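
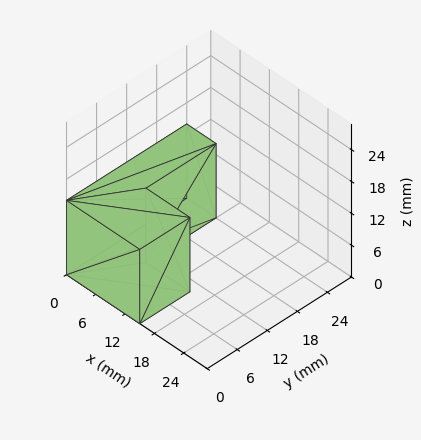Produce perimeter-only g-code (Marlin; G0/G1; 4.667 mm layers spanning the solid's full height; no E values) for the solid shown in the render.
Reading the render: the shape is an L-shaped prism: outer 15 × 24 mm, arm thicknesses ≈ 10 mm (horizontal) and 6 mm (vertical), extruded 14 mm in z (dimensions read to the nearest mm from the axis ticks). For the g-code, the solid's height is divided into equal slices at the stated Δz and each level perimeter traced with G1 moves after a G0 lift.

; perimeter-only toolpath
G21 ; units = mm
G90 ; absolute positioning
G28 ; home
; layer 1
G0 Z4.667
G0 X0.000 Y0.000
G1 X15.000 Y0.000
G1 X15.000 Y10.000
G1 X6.000 Y10.000
G1 X6.000 Y24.000
G1 X0.000 Y24.000
G1 X0.000 Y0.000
; layer 2
G0 Z9.333
G0 X0.000 Y0.000
G1 X15.000 Y0.000
G1 X15.000 Y10.000
G1 X6.000 Y10.000
G1 X6.000 Y24.000
G1 X0.000 Y24.000
G1 X0.000 Y0.000
; layer 3
G0 Z14.000
G0 X0.000 Y0.000
G1 X15.000 Y0.000
G1 X15.000 Y10.000
G1 X6.000 Y10.000
G1 X6.000 Y24.000
G1 X0.000 Y24.000
G1 X0.000 Y0.000
M2 ; end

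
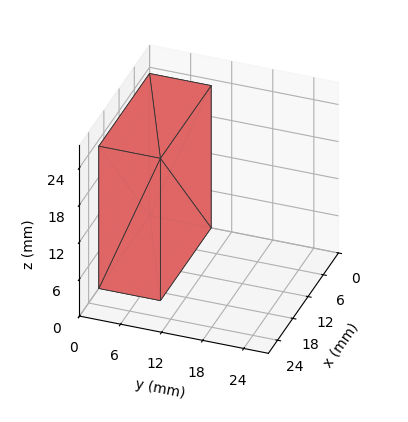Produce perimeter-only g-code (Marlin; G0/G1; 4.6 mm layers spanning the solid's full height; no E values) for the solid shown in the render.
Reading the render: the shape is a rectangular box, roughly 20 × 9 mm footprint and 23 mm tall (dimensions read to the nearest mm from the axis ticks). For the g-code, the solid's height is divided into equal slices at the stated Δz and each level perimeter traced with G1 moves after a G0 lift.

; perimeter-only toolpath
G21 ; units = mm
G90 ; absolute positioning
G28 ; home
; layer 1
G0 Z4.6
G0 X0.0 Y0.0
G1 X20.0 Y0.0
G1 X20.0 Y9.0
G1 X0.0 Y9.0
G1 X0.0 Y0.0
; layer 2
G0 Z9.2
G0 X0.0 Y0.0
G1 X20.0 Y0.0
G1 X20.0 Y9.0
G1 X0.0 Y9.0
G1 X0.0 Y0.0
; layer 3
G0 Z13.8
G0 X0.0 Y0.0
G1 X20.0 Y0.0
G1 X20.0 Y9.0
G1 X0.0 Y9.0
G1 X0.0 Y0.0
; layer 4
G0 Z18.4
G0 X0.0 Y0.0
G1 X20.0 Y0.0
G1 X20.0 Y9.0
G1 X0.0 Y9.0
G1 X0.0 Y0.0
; layer 5
G0 Z23.0
G0 X0.0 Y0.0
G1 X20.0 Y0.0
G1 X20.0 Y9.0
G1 X0.0 Y9.0
G1 X0.0 Y0.0
M2 ; end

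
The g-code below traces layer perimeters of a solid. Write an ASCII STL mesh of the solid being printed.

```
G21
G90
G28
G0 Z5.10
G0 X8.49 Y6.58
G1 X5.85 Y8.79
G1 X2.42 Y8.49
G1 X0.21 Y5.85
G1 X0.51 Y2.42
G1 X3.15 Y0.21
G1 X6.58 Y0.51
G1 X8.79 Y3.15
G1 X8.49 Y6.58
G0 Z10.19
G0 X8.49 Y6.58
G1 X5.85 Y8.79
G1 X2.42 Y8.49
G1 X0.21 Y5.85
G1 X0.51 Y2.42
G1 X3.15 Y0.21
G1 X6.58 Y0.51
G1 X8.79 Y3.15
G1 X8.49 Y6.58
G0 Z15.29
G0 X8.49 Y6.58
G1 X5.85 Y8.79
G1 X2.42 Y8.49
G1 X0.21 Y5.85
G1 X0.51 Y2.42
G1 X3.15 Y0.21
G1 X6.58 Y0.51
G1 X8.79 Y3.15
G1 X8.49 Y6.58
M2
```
solid part
  facet normal 0.0000 0.0000 -1.0000
    outer loop
      vertex 2.42 8.49 0.00
      vertex 5.85 8.79 0.00
      vertex 8.49 6.58 0.00
    endloop
  endfacet
  facet normal 0.0000 0.0000 -1.0000
    outer loop
      vertex 0.21 5.85 0.00
      vertex 2.42 8.49 0.00
      vertex 8.49 6.58 0.00
    endloop
  endfacet
  facet normal 0.0000 0.0000 -1.0000
    outer loop
      vertex 0.51 2.42 0.00
      vertex 0.21 5.85 0.00
      vertex 8.49 6.58 0.00
    endloop
  endfacet
  facet normal 0.0000 0.0000 -1.0000
    outer loop
      vertex 3.15 0.21 0.00
      vertex 0.51 2.42 0.00
      vertex 8.49 6.58 0.00
    endloop
  endfacet
  facet normal 0.0000 0.0000 -1.0000
    outer loop
      vertex 6.58 0.51 0.00
      vertex 3.15 0.21 0.00
      vertex 8.49 6.58 0.00
    endloop
  endfacet
  facet normal 0.0000 0.0000 -1.0000
    outer loop
      vertex 8.79 3.15 0.00
      vertex 6.58 0.51 0.00
      vertex 8.49 6.58 0.00
    endloop
  endfacet
  facet normal 0.0000 0.0000 1.0000
    outer loop
      vertex 8.49 6.58 15.29
      vertex 5.85 8.79 15.29
      vertex 2.42 8.49 15.29
    endloop
  endfacet
  facet normal 0.0000 0.0000 1.0000
    outer loop
      vertex 8.49 6.58 15.29
      vertex 2.42 8.49 15.29
      vertex 0.21 5.85 15.29
    endloop
  endfacet
  facet normal 0.0000 0.0000 1.0000
    outer loop
      vertex 8.49 6.58 15.29
      vertex 0.21 5.85 15.29
      vertex 0.51 2.42 15.29
    endloop
  endfacet
  facet normal 0.0000 0.0000 1.0000
    outer loop
      vertex 8.49 6.58 15.29
      vertex 0.51 2.42 15.29
      vertex 3.15 0.21 15.29
    endloop
  endfacet
  facet normal 0.0000 0.0000 1.0000
    outer loop
      vertex 8.49 6.58 15.29
      vertex 3.15 0.21 15.29
      vertex 6.58 0.51 15.29
    endloop
  endfacet
  facet normal 0.0000 0.0000 1.0000
    outer loop
      vertex 8.49 6.58 15.29
      vertex 6.58 0.51 15.29
      vertex 8.79 3.15 15.29
    endloop
  endfacet
  facet normal 0.6419 0.7668 0.0000
    outer loop
      vertex 8.49 6.58 0.00
      vertex 5.85 8.79 0.00
      vertex 5.85 8.79 15.29
    endloop
  endfacet
  facet normal 0.6419 0.7668 0.0000
    outer loop
      vertex 8.49 6.58 0.00
      vertex 5.85 8.79 15.29
      vertex 8.49 6.58 15.29
    endloop
  endfacet
  facet normal -0.0871 0.9962 0.0000
    outer loop
      vertex 5.85 8.79 0.00
      vertex 2.42 8.49 0.00
      vertex 2.42 8.49 15.29
    endloop
  endfacet
  facet normal -0.0871 0.9962 0.0000
    outer loop
      vertex 5.85 8.79 0.00
      vertex 2.42 8.49 15.29
      vertex 5.85 8.79 15.29
    endloop
  endfacet
  facet normal -0.7668 0.6419 0.0000
    outer loop
      vertex 2.42 8.49 0.00
      vertex 0.21 5.85 0.00
      vertex 0.21 5.85 15.29
    endloop
  endfacet
  facet normal -0.7668 0.6419 0.0000
    outer loop
      vertex 2.42 8.49 0.00
      vertex 0.21 5.85 15.29
      vertex 2.42 8.49 15.29
    endloop
  endfacet
  facet normal -0.9962 -0.0871 0.0000
    outer loop
      vertex 0.21 5.85 0.00
      vertex 0.51 2.42 0.00
      vertex 0.51 2.42 15.29
    endloop
  endfacet
  facet normal -0.9962 -0.0871 0.0000
    outer loop
      vertex 0.21 5.85 0.00
      vertex 0.51 2.42 15.29
      vertex 0.21 5.85 15.29
    endloop
  endfacet
  facet normal -0.6419 -0.7668 0.0000
    outer loop
      vertex 0.51 2.42 0.00
      vertex 3.15 0.21 0.00
      vertex 3.15 0.21 15.29
    endloop
  endfacet
  facet normal -0.6419 -0.7668 0.0000
    outer loop
      vertex 0.51 2.42 0.00
      vertex 3.15 0.21 15.29
      vertex 0.51 2.42 15.29
    endloop
  endfacet
  facet normal 0.0871 -0.9962 0.0000
    outer loop
      vertex 3.15 0.21 0.00
      vertex 6.58 0.51 0.00
      vertex 6.58 0.51 15.29
    endloop
  endfacet
  facet normal 0.0871 -0.9962 0.0000
    outer loop
      vertex 3.15 0.21 0.00
      vertex 6.58 0.51 15.29
      vertex 3.15 0.21 15.29
    endloop
  endfacet
  facet normal 0.7668 -0.6419 0.0000
    outer loop
      vertex 6.58 0.51 0.00
      vertex 8.79 3.15 0.00
      vertex 8.79 3.15 15.29
    endloop
  endfacet
  facet normal 0.7668 -0.6419 0.0000
    outer loop
      vertex 6.58 0.51 0.00
      vertex 8.79 3.15 15.29
      vertex 6.58 0.51 15.29
    endloop
  endfacet
  facet normal 0.9962 0.0871 0.0000
    outer loop
      vertex 8.79 3.15 0.00
      vertex 8.49 6.58 0.00
      vertex 8.49 6.58 15.29
    endloop
  endfacet
  facet normal 0.9962 0.0871 0.0000
    outer loop
      vertex 8.79 3.15 0.00
      vertex 8.49 6.58 15.29
      vertex 8.79 3.15 15.29
    endloop
  endfacet
endsolid part

The G0 Z moves step by Δz≈5.10 mm. Every layer's G1 loop is the same polygon, so the solid is a straight extrusion of it from z=0 to z≈15.3. Closing with flat bottom and top caps and triangulating gives 28 facets — a regular 8-sided prism (a cylinder approximated with 8 flat sides), circumscribed radius ≈ 4.5 mm, height ≈ 15.3 mm.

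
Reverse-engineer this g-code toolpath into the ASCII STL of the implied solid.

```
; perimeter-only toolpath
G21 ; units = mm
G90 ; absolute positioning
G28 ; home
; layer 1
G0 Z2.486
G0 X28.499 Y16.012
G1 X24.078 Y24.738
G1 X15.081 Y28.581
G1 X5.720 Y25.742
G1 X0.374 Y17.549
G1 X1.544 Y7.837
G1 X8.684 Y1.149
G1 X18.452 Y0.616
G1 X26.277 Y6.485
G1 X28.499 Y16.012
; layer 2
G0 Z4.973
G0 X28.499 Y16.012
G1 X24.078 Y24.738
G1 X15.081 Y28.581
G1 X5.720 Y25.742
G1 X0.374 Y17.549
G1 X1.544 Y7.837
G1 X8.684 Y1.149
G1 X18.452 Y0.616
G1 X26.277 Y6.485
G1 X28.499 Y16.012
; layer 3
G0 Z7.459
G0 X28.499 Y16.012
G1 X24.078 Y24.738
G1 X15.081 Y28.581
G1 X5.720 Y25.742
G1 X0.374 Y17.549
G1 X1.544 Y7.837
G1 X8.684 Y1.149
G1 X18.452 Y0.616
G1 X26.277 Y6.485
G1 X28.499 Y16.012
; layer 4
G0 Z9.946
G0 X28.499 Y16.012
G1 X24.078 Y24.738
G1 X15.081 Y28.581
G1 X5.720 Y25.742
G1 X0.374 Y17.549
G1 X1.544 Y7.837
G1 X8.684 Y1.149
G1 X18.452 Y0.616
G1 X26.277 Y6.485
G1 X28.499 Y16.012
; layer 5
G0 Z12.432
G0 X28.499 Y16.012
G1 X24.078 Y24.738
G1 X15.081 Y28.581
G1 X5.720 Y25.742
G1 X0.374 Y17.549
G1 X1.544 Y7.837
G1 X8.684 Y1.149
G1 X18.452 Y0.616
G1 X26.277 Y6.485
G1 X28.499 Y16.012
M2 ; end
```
solid part
  facet normal 0.0000 0.0000 -1.0000
    outer loop
      vertex 15.081 28.581 0.000
      vertex 24.078 24.738 0.000
      vertex 28.499 16.012 0.000
    endloop
  endfacet
  facet normal 0.0000 0.0000 -1.0000
    outer loop
      vertex 5.720 25.742 0.000
      vertex 15.081 28.581 0.000
      vertex 28.499 16.012 0.000
    endloop
  endfacet
  facet normal 0.0000 0.0000 -1.0000
    outer loop
      vertex 0.374 17.549 0.000
      vertex 5.720 25.742 0.000
      vertex 28.499 16.012 0.000
    endloop
  endfacet
  facet normal 0.0000 0.0000 -1.0000
    outer loop
      vertex 1.544 7.837 0.000
      vertex 0.374 17.549 0.000
      vertex 28.499 16.012 0.000
    endloop
  endfacet
  facet normal 0.0000 0.0000 -1.0000
    outer loop
      vertex 8.684 1.149 0.000
      vertex 1.544 7.837 0.000
      vertex 28.499 16.012 0.000
    endloop
  endfacet
  facet normal 0.0000 0.0000 -1.0000
    outer loop
      vertex 18.452 0.616 0.000
      vertex 8.684 1.149 0.000
      vertex 28.499 16.012 0.000
    endloop
  endfacet
  facet normal 0.0000 0.0000 -1.0000
    outer loop
      vertex 26.277 6.485 0.000
      vertex 18.452 0.616 0.000
      vertex 28.499 16.012 0.000
    endloop
  endfacet
  facet normal 0.0000 0.0000 1.0000
    outer loop
      vertex 28.499 16.012 12.432
      vertex 24.078 24.738 12.432
      vertex 15.081 28.581 12.432
    endloop
  endfacet
  facet normal 0.0000 0.0000 1.0000
    outer loop
      vertex 28.499 16.012 12.432
      vertex 15.081 28.581 12.432
      vertex 5.720 25.742 12.432
    endloop
  endfacet
  facet normal 0.0000 0.0000 1.0000
    outer loop
      vertex 28.499 16.012 12.432
      vertex 5.720 25.742 12.432
      vertex 0.374 17.549 12.432
    endloop
  endfacet
  facet normal 0.0000 0.0000 1.0000
    outer loop
      vertex 28.499 16.012 12.432
      vertex 0.374 17.549 12.432
      vertex 1.544 7.837 12.432
    endloop
  endfacet
  facet normal 0.0000 0.0000 1.0000
    outer loop
      vertex 28.499 16.012 12.432
      vertex 1.544 7.837 12.432
      vertex 8.684 1.149 12.432
    endloop
  endfacet
  facet normal 0.0000 0.0000 1.0000
    outer loop
      vertex 28.499 16.012 12.432
      vertex 8.684 1.149 12.432
      vertex 18.452 0.616 12.432
    endloop
  endfacet
  facet normal 0.0000 0.0000 1.0000
    outer loop
      vertex 28.499 16.012 12.432
      vertex 18.452 0.616 12.432
      vertex 26.277 6.485 12.432
    endloop
  endfacet
  facet normal 0.8920 0.4520 0.0000
    outer loop
      vertex 28.499 16.012 0.000
      vertex 24.078 24.738 0.000
      vertex 24.078 24.738 12.432
    endloop
  endfacet
  facet normal 0.8920 0.4520 0.0000
    outer loop
      vertex 28.499 16.012 0.000
      vertex 24.078 24.738 12.432
      vertex 28.499 16.012 12.432
    endloop
  endfacet
  facet normal 0.3928 0.9196 0.0000
    outer loop
      vertex 24.078 24.738 0.000
      vertex 15.081 28.581 0.000
      vertex 15.081 28.581 12.432
    endloop
  endfacet
  facet normal 0.3928 0.9196 0.0000
    outer loop
      vertex 24.078 24.738 0.000
      vertex 15.081 28.581 12.432
      vertex 24.078 24.738 12.432
    endloop
  endfacet
  facet normal -0.2902 0.9570 0.0000
    outer loop
      vertex 15.081 28.581 0.000
      vertex 5.720 25.742 0.000
      vertex 5.720 25.742 12.432
    endloop
  endfacet
  facet normal -0.2902 0.9570 0.0000
    outer loop
      vertex 15.081 28.581 0.000
      vertex 5.720 25.742 12.432
      vertex 15.081 28.581 12.432
    endloop
  endfacet
  facet normal -0.8375 0.5465 0.0000
    outer loop
      vertex 5.720 25.742 0.000
      vertex 0.374 17.549 0.000
      vertex 0.374 17.549 12.432
    endloop
  endfacet
  facet normal -0.8375 0.5465 0.0000
    outer loop
      vertex 5.720 25.742 0.000
      vertex 0.374 17.549 12.432
      vertex 5.720 25.742 12.432
    endloop
  endfacet
  facet normal -0.9928 -0.1196 0.0000
    outer loop
      vertex 0.374 17.549 0.000
      vertex 1.544 7.837 0.000
      vertex 1.544 7.837 12.432
    endloop
  endfacet
  facet normal -0.9928 -0.1196 0.0000
    outer loop
      vertex 0.374 17.549 0.000
      vertex 1.544 7.837 12.432
      vertex 0.374 17.549 12.432
    endloop
  endfacet
  facet normal -0.6836 -0.7298 0.0000
    outer loop
      vertex 1.544 7.837 0.000
      vertex 8.684 1.149 0.000
      vertex 8.684 1.149 12.432
    endloop
  endfacet
  facet normal -0.6836 -0.7298 0.0000
    outer loop
      vertex 1.544 7.837 0.000
      vertex 8.684 1.149 12.432
      vertex 1.544 7.837 12.432
    endloop
  endfacet
  facet normal -0.0545 -0.9985 0.0000
    outer loop
      vertex 8.684 1.149 0.000
      vertex 18.452 0.616 0.000
      vertex 18.452 0.616 12.432
    endloop
  endfacet
  facet normal -0.0545 -0.9985 0.0000
    outer loop
      vertex 8.684 1.149 0.000
      vertex 18.452 0.616 12.432
      vertex 8.684 1.149 12.432
    endloop
  endfacet
  facet normal 0.6000 -0.8000 0.0000
    outer loop
      vertex 18.452 0.616 0.000
      vertex 26.277 6.485 0.000
      vertex 26.277 6.485 12.432
    endloop
  endfacet
  facet normal 0.6000 -0.8000 0.0000
    outer loop
      vertex 18.452 0.616 0.000
      vertex 26.277 6.485 12.432
      vertex 18.452 0.616 12.432
    endloop
  endfacet
  facet normal 0.9739 -0.2271 0.0000
    outer loop
      vertex 26.277 6.485 0.000
      vertex 28.499 16.012 0.000
      vertex 28.499 16.012 12.432
    endloop
  endfacet
  facet normal 0.9739 -0.2271 0.0000
    outer loop
      vertex 26.277 6.485 0.000
      vertex 28.499 16.012 12.432
      vertex 26.277 6.485 12.432
    endloop
  endfacet
endsolid part

The G0 Z moves step by Δz≈2.486 mm. Every layer's G1 loop is the same polygon, so the solid is a straight extrusion of it from z=0 to z≈12.4. Closing with flat bottom and top caps and triangulating gives 32 facets — a regular 9-sided prism (a cylinder approximated with 9 flat sides), circumscribed radius ≈ 14.3 mm, height ≈ 12.4 mm.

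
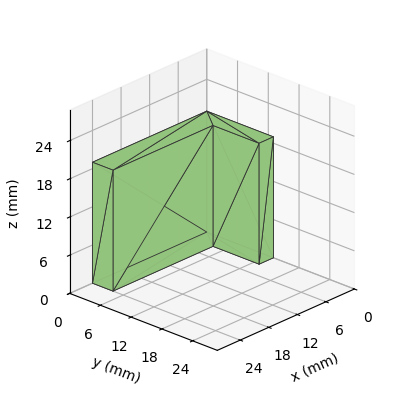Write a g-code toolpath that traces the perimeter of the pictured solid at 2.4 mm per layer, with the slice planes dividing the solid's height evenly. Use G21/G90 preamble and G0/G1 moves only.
Reading the render: the shape is an L-shaped prism: outer 24 × 13 mm, arm thicknesses ≈ 4 mm (horizontal) and 3 mm (vertical), extruded 19 mm in z (dimensions read to the nearest mm from the axis ticks). For the g-code, the solid's height is divided into equal slices at the stated Δz and each level perimeter traced with G1 moves after a G0 lift.

; perimeter-only toolpath
G21 ; units = mm
G90 ; absolute positioning
G28 ; home
; layer 1
G0 Z2.4
G0 X0.0 Y0.0
G1 X24.0 Y0.0
G1 X24.0 Y4.0
G1 X3.0 Y4.0
G1 X3.0 Y13.0
G1 X0.0 Y13.0
G1 X0.0 Y0.0
; layer 2
G0 Z4.8
G0 X0.0 Y0.0
G1 X24.0 Y0.0
G1 X24.0 Y4.0
G1 X3.0 Y4.0
G1 X3.0 Y13.0
G1 X0.0 Y13.0
G1 X0.0 Y0.0
; layer 3
G0 Z7.1
G0 X0.0 Y0.0
G1 X24.0 Y0.0
G1 X24.0 Y4.0
G1 X3.0 Y4.0
G1 X3.0 Y13.0
G1 X0.0 Y13.0
G1 X0.0 Y0.0
; layer 4
G0 Z9.5
G0 X0.0 Y0.0
G1 X24.0 Y0.0
G1 X24.0 Y4.0
G1 X3.0 Y4.0
G1 X3.0 Y13.0
G1 X0.0 Y13.0
G1 X0.0 Y0.0
; layer 5
G0 Z11.9
G0 X0.0 Y0.0
G1 X24.0 Y0.0
G1 X24.0 Y4.0
G1 X3.0 Y4.0
G1 X3.0 Y13.0
G1 X0.0 Y13.0
G1 X0.0 Y0.0
; layer 6
G0 Z14.2
G0 X0.0 Y0.0
G1 X24.0 Y0.0
G1 X24.0 Y4.0
G1 X3.0 Y4.0
G1 X3.0 Y13.0
G1 X0.0 Y13.0
G1 X0.0 Y0.0
; layer 7
G0 Z16.6
G0 X0.0 Y0.0
G1 X24.0 Y0.0
G1 X24.0 Y4.0
G1 X3.0 Y4.0
G1 X3.0 Y13.0
G1 X0.0 Y13.0
G1 X0.0 Y0.0
; layer 8
G0 Z19.0
G0 X0.0 Y0.0
G1 X24.0 Y0.0
G1 X24.0 Y4.0
G1 X3.0 Y4.0
G1 X3.0 Y13.0
G1 X0.0 Y13.0
G1 X0.0 Y0.0
M2 ; end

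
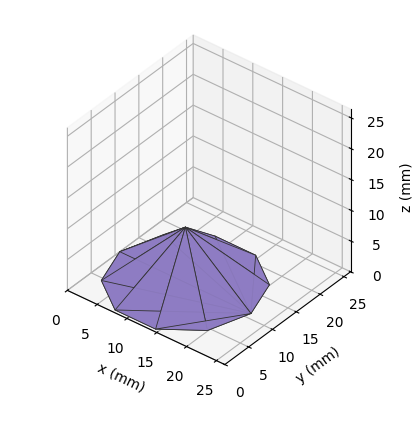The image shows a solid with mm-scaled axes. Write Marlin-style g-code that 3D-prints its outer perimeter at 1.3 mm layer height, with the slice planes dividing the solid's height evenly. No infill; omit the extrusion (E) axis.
Reading the render: the shape is a regular 10-sided pyramid, base circumscribed radius ≈ 11 mm, apex at z ≈ 9 mm (dimensions read to the nearest mm from the axis ticks). For the g-code, the solid's height is divided into equal slices at the stated Δz and each level perimeter traced with G1 moves after a G0 lift.

; perimeter-only toolpath
G21 ; units = mm
G90 ; absolute positioning
G28 ; home
; layer 1
G0 Z1.3
G0 X20.4 Y11.0
G1 X18.6 Y16.6
G1 X13.9 Y20.0
G1 X8.1 Y20.0
G1 X3.4 Y16.6
G1 X1.6 Y11.0
G1 X3.4 Y5.4
G1 X8.1 Y2.0
G1 X13.9 Y2.0
G1 X18.6 Y5.4
G1 X20.4 Y11.0
; layer 2
G0 Z2.6
G0 X18.9 Y11.0
G1 X17.4 Y15.6
G1 X13.4 Y18.5
G1 X8.6 Y18.5
G1 X4.6 Y15.6
G1 X3.1 Y11.0
G1 X4.6 Y6.4
G1 X8.6 Y3.5
G1 X13.4 Y3.5
G1 X17.4 Y6.4
G1 X18.9 Y11.0
; layer 3
G0 Z3.9
G0 X17.3 Y11.0
G1 X16.1 Y14.7
G1 X12.9 Y17.0
G1 X9.1 Y17.0
G1 X5.9 Y14.7
G1 X4.7 Y11.0
G1 X5.9 Y7.3
G1 X9.1 Y5.0
G1 X12.9 Y5.0
G1 X16.1 Y7.3
G1 X17.3 Y11.0
; layer 4
G0 Z5.1
G0 X15.7 Y11.0
G1 X14.8 Y13.8
G1 X12.5 Y15.5
G1 X9.5 Y15.5
G1 X7.2 Y13.8
G1 X6.3 Y11.0
G1 X7.2 Y8.2
G1 X9.5 Y6.5
G1 X12.5 Y6.5
G1 X14.8 Y8.2
G1 X15.7 Y11.0
; layer 5
G0 Z6.4
G0 X14.1 Y11.0
G1 X13.5 Y12.9
G1 X12.0 Y14.0
G1 X10.0 Y14.0
G1 X8.5 Y12.9
G1 X7.9 Y11.0
G1 X8.5 Y9.1
G1 X10.0 Y8.0
G1 X12.0 Y8.0
G1 X13.5 Y9.1
G1 X14.1 Y11.0
; layer 6
G0 Z7.7
G0 X12.6 Y11.0
G1 X12.3 Y11.9
G1 X11.5 Y12.5
G1 X10.5 Y12.5
G1 X9.7 Y11.9
G1 X9.4 Y11.0
G1 X9.7 Y10.1
G1 X10.5 Y9.5
G1 X11.5 Y9.5
G1 X12.3 Y10.1
G1 X12.6 Y11.0
M2 ; end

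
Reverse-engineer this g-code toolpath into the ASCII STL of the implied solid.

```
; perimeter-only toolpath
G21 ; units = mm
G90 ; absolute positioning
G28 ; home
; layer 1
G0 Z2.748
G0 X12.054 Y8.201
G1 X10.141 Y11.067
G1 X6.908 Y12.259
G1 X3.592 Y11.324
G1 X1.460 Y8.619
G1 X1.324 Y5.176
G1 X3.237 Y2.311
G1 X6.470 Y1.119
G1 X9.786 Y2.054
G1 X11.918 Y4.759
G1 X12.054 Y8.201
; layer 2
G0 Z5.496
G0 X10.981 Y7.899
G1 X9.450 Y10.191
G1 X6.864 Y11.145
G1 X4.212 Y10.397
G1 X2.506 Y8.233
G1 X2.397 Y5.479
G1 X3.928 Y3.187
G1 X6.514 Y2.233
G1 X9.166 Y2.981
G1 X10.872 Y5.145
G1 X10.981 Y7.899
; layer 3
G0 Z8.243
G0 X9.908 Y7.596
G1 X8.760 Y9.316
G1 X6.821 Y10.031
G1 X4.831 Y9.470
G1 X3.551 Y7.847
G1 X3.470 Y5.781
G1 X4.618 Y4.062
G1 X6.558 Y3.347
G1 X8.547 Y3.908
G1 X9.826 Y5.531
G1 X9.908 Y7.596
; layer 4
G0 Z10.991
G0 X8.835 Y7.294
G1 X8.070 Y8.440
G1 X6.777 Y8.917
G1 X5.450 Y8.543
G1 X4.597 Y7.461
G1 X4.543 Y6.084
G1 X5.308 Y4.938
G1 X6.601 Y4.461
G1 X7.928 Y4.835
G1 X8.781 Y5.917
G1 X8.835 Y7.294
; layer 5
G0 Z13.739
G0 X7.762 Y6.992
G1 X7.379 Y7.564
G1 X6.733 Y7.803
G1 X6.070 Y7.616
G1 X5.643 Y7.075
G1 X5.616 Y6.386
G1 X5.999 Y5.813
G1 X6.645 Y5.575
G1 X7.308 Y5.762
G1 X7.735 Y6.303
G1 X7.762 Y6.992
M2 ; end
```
solid part
  facet normal 0.0000 0.0000 -1.0000
    outer loop
      vertex 6.952 13.373 0.000
      vertex 10.831 11.942 0.000
      vertex 13.127 8.504 0.000
    endloop
  endfacet
  facet normal 0.0000 0.0000 -1.0000
    outer loop
      vertex 2.973 12.251 0.000
      vertex 6.952 13.373 0.000
      vertex 13.127 8.504 0.000
    endloop
  endfacet
  facet normal 0.0000 0.0000 -1.0000
    outer loop
      vertex 0.414 9.005 0.000
      vertex 2.973 12.251 0.000
      vertex 13.127 8.504 0.000
    endloop
  endfacet
  facet normal 0.0000 0.0000 -1.0000
    outer loop
      vertex 0.251 4.874 0.000
      vertex 0.414 9.005 0.000
      vertex 13.127 8.504 0.000
    endloop
  endfacet
  facet normal 0.0000 0.0000 -1.0000
    outer loop
      vertex 2.547 1.436 0.000
      vertex 0.251 4.874 0.000
      vertex 13.127 8.504 0.000
    endloop
  endfacet
  facet normal 0.0000 0.0000 -1.0000
    outer loop
      vertex 6.426 0.005 0.000
      vertex 2.547 1.436 0.000
      vertex 13.127 8.504 0.000
    endloop
  endfacet
  facet normal 0.0000 0.0000 -1.0000
    outer loop
      vertex 10.405 1.127 0.000
      vertex 6.426 0.005 0.000
      vertex 13.127 8.504 0.000
    endloop
  endfacet
  facet normal 0.0000 0.0000 -1.0000
    outer loop
      vertex 12.964 4.373 0.000
      vertex 10.405 1.127 0.000
      vertex 13.127 8.504 0.000
    endloop
  endfacet
  facet normal 0.7758 0.5181 0.3600
    outer loop
      vertex 13.127 8.504 0.000
      vertex 10.831 11.942 0.000
      vertex 6.689 6.689 16.487
    endloop
  endfacet
  facet normal 0.3229 0.8753 0.3600
    outer loop
      vertex 10.831 11.942 0.000
      vertex 6.952 13.373 0.000
      vertex 6.689 6.689 16.487
    endloop
  endfacet
  facet normal -0.2532 0.8979 0.3600
    outer loop
      vertex 6.952 13.373 0.000
      vertex 2.973 12.251 0.000
      vertex 6.689 6.689 16.487
    endloop
  endfacet
  facet normal -0.7327 0.5776 0.3600
    outer loop
      vertex 2.973 12.251 0.000
      vertex 0.414 9.005 0.000
      vertex 6.689 6.689 16.487
    endloop
  endfacet
  facet normal -0.9322 0.0368 0.3600
    outer loop
      vertex 0.414 9.005 0.000
      vertex 0.251 4.874 0.000
      vertex 6.689 6.689 16.487
    endloop
  endfacet
  facet normal -0.7758 -0.5181 0.3600
    outer loop
      vertex 0.251 4.874 0.000
      vertex 2.547 1.436 0.000
      vertex 6.689 6.689 16.487
    endloop
  endfacet
  facet normal -0.3229 -0.8753 0.3600
    outer loop
      vertex 2.547 1.436 0.000
      vertex 6.426 0.005 0.000
      vertex 6.689 6.689 16.487
    endloop
  endfacet
  facet normal 0.2532 -0.8979 0.3600
    outer loop
      vertex 6.426 0.005 0.000
      vertex 10.405 1.127 0.000
      vertex 6.689 6.689 16.487
    endloop
  endfacet
  facet normal 0.7327 -0.5776 0.3600
    outer loop
      vertex 10.405 1.127 0.000
      vertex 12.964 4.373 0.000
      vertex 6.689 6.689 16.487
    endloop
  endfacet
  facet normal 0.9322 -0.0368 0.3600
    outer loop
      vertex 12.964 4.373 0.000
      vertex 13.127 8.504 0.000
      vertex 6.689 6.689 16.487
    endloop
  endfacet
endsolid part

The G0 Z moves step by Δz≈2.748 mm. The G1 loops shrink linearly with z, so the solid tapers from its base footprint up to z≈16.5. Closing with a flat bottom cap and the tapered top and triangulating gives 18 facets — a regular 10-sided pyramid, base circumscribed radius ≈ 6.69 mm, apex at z ≈ 16.5 mm.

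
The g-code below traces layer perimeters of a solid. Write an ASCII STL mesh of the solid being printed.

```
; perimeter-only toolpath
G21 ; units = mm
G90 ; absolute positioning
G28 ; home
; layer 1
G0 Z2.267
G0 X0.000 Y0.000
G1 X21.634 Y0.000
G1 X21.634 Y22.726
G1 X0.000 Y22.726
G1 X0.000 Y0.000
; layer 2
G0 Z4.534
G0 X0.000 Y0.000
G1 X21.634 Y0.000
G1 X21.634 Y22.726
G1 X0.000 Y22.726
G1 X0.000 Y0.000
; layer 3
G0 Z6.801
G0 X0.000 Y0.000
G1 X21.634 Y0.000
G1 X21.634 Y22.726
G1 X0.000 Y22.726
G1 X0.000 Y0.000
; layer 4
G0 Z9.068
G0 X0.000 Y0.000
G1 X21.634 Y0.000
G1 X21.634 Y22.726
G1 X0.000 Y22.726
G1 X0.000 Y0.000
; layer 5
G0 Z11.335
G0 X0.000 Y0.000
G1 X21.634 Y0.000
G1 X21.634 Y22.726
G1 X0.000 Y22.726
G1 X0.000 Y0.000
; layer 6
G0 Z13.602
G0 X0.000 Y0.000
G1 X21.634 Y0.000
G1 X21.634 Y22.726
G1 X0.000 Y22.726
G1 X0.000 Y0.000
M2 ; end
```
solid part
  facet normal 0.0000 0.0000 -1.0000
    outer loop
      vertex 21.634 22.726 0.000
      vertex 21.634 0.000 0.000
      vertex 0.000 0.000 0.000
    endloop
  endfacet
  facet normal 0.0000 0.0000 -1.0000
    outer loop
      vertex 0.000 22.726 0.000
      vertex 21.634 22.726 0.000
      vertex 0.000 0.000 0.000
    endloop
  endfacet
  facet normal 0.0000 0.0000 1.0000
    outer loop
      vertex 0.000 0.000 13.602
      vertex 21.634 0.000 13.602
      vertex 21.634 22.726 13.602
    endloop
  endfacet
  facet normal 0.0000 0.0000 1.0000
    outer loop
      vertex 0.000 0.000 13.602
      vertex 21.634 22.726 13.602
      vertex 0.000 22.726 13.602
    endloop
  endfacet
  facet normal 0.0000 -1.0000 0.0000
    outer loop
      vertex 0.000 0.000 0.000
      vertex 21.634 0.000 0.000
      vertex 21.634 0.000 13.602
    endloop
  endfacet
  facet normal 0.0000 -1.0000 0.0000
    outer loop
      vertex 0.000 0.000 0.000
      vertex 21.634 0.000 13.602
      vertex 0.000 0.000 13.602
    endloop
  endfacet
  facet normal 0.0000 1.0000 0.0000
    outer loop
      vertex 21.634 22.726 13.602
      vertex 21.634 22.726 0.000
      vertex 0.000 22.726 0.000
    endloop
  endfacet
  facet normal 0.0000 1.0000 0.0000
    outer loop
      vertex 0.000 22.726 13.602
      vertex 21.634 22.726 13.602
      vertex 0.000 22.726 0.000
    endloop
  endfacet
  facet normal -1.0000 0.0000 0.0000
    outer loop
      vertex 0.000 22.726 13.602
      vertex 0.000 22.726 0.000
      vertex 0.000 0.000 0.000
    endloop
  endfacet
  facet normal -1.0000 0.0000 0.0000
    outer loop
      vertex 0.000 0.000 13.602
      vertex 0.000 22.726 13.602
      vertex 0.000 0.000 0.000
    endloop
  endfacet
  facet normal 1.0000 0.0000 0.0000
    outer loop
      vertex 21.634 0.000 0.000
      vertex 21.634 22.726 0.000
      vertex 21.634 22.726 13.602
    endloop
  endfacet
  facet normal 1.0000 0.0000 0.0000
    outer loop
      vertex 21.634 0.000 0.000
      vertex 21.634 22.726 13.602
      vertex 21.634 0.000 13.602
    endloop
  endfacet
endsolid part

The G0 Z moves step by Δz≈2.267 mm. Every layer's G1 loop is the same polygon, so the solid is a straight extrusion of it from z=0 to z≈13.6. Closing with flat bottom and top caps and triangulating gives 12 facets — a rectangular box, roughly 21.6 × 22.7 mm footprint and 13.6 mm tall.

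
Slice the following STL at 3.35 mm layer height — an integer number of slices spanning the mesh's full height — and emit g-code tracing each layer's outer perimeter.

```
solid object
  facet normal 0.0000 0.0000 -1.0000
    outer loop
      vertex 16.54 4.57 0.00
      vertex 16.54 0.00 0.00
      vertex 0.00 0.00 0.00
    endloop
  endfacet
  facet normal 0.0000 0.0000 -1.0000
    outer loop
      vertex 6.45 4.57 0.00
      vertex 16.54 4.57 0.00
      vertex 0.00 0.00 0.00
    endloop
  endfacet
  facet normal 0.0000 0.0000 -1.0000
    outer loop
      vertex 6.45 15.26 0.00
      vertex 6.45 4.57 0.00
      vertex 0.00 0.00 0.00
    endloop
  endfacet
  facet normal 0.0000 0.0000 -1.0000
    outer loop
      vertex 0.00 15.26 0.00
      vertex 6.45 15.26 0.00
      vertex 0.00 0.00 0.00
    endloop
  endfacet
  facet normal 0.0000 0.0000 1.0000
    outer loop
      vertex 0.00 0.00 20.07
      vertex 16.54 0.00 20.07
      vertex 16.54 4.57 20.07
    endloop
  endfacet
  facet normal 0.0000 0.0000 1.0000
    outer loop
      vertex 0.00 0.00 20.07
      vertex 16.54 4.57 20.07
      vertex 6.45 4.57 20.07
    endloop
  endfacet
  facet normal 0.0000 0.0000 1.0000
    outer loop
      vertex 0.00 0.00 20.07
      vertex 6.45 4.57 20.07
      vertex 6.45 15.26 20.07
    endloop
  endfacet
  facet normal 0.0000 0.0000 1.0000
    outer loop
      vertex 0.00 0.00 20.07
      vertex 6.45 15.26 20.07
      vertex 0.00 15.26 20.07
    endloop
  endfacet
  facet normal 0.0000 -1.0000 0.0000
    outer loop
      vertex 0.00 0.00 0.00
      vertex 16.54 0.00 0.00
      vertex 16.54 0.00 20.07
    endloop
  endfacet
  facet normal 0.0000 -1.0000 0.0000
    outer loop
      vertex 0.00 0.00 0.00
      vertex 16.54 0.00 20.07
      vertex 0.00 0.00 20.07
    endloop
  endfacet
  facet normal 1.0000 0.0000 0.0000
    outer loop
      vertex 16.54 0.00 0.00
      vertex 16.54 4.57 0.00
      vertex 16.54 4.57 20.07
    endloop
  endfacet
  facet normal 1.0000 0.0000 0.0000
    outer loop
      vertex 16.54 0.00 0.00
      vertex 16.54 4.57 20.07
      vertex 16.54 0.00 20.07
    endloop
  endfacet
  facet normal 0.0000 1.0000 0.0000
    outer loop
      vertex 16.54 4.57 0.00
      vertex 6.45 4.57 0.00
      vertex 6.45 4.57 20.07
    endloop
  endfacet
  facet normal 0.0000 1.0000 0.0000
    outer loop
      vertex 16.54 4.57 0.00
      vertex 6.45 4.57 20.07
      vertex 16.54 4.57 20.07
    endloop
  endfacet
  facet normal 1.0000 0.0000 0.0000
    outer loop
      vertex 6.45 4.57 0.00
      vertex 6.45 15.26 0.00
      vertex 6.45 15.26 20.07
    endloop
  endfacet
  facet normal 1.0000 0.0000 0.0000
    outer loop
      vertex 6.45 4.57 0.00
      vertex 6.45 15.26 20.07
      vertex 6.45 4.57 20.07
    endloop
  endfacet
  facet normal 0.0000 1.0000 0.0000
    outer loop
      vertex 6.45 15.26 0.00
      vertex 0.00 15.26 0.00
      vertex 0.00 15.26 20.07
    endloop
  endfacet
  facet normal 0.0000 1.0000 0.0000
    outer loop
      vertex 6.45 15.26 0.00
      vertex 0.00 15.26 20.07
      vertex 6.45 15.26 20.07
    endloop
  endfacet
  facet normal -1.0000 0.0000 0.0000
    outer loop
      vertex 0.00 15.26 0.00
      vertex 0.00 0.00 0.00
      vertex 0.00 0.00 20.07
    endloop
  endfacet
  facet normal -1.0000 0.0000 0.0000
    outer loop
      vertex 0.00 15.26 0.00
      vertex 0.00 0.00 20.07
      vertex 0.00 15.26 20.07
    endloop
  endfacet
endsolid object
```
; perimeter-only toolpath
G21 ; units = mm
G90 ; absolute positioning
G28 ; home
; layer 1
G0 Z3.35
G0 X0.00 Y0.00
G1 X16.54 Y0.00
G1 X16.54 Y4.57
G1 X6.45 Y4.57
G1 X6.45 Y15.26
G1 X0.00 Y15.26
G1 X0.00 Y0.00
; layer 2
G0 Z6.69
G0 X0.00 Y0.00
G1 X16.54 Y0.00
G1 X16.54 Y4.57
G1 X6.45 Y4.57
G1 X6.45 Y15.26
G1 X0.00 Y15.26
G1 X0.00 Y0.00
; layer 3
G0 Z10.04
G0 X0.00 Y0.00
G1 X16.54 Y0.00
G1 X16.54 Y4.57
G1 X6.45 Y4.57
G1 X6.45 Y15.26
G1 X0.00 Y15.26
G1 X0.00 Y0.00
; layer 4
G0 Z13.38
G0 X0.00 Y0.00
G1 X16.54 Y0.00
G1 X16.54 Y4.57
G1 X6.45 Y4.57
G1 X6.45 Y15.26
G1 X0.00 Y15.26
G1 X0.00 Y0.00
; layer 5
G0 Z16.73
G0 X0.00 Y0.00
G1 X16.54 Y0.00
G1 X16.54 Y4.57
G1 X6.45 Y4.57
G1 X6.45 Y15.26
G1 X0.00 Y15.26
G1 X0.00 Y0.00
; layer 6
G0 Z20.07
G0 X0.00 Y0.00
G1 X16.54 Y0.00
G1 X16.54 Y4.57
G1 X6.45 Y4.57
G1 X6.45 Y15.26
G1 X0.00 Y15.26
G1 X0.00 Y0.00
M2 ; end

The solid is an L-shaped prism: outer 16.5 × 15.3 mm, arm thicknesses ≈ 4.57 mm (horizontal) and 6.45 mm (vertical), extruded 20.1 mm in z. Slicing at Δz = 3.35 mm — 6 equal slices spanning the solid's height, so layer i sits at z = i·h/6 — gives 6 non-empty perimeters. Each is a 6-segment closed polygon; G0 lifts to the layer z and rapids to the start vertex, then G1 traces the edges.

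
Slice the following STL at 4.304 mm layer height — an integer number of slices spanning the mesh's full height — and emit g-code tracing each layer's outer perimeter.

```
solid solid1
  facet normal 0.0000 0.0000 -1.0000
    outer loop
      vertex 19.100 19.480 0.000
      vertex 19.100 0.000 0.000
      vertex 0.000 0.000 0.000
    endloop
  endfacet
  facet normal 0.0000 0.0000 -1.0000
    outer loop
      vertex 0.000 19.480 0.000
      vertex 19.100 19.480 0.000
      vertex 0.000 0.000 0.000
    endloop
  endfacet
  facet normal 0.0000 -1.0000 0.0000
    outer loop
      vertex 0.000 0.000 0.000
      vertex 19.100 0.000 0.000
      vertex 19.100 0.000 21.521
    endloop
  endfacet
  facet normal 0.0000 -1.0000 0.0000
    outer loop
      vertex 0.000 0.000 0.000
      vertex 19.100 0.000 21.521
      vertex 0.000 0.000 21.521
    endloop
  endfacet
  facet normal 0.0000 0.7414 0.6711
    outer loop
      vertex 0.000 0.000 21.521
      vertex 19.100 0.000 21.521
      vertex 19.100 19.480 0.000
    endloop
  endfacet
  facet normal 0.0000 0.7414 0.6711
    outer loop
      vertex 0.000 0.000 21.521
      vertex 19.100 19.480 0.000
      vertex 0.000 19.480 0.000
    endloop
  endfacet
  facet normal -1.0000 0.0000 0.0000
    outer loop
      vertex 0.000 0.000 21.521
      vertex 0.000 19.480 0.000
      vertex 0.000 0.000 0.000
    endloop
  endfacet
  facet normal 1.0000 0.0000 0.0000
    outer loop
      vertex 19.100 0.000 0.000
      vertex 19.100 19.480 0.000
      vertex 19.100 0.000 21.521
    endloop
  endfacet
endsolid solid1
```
; perimeter-only toolpath
G21 ; units = mm
G90 ; absolute positioning
G28 ; home
; layer 1
G0 Z4.304
G0 X0.000 Y0.000
G1 X19.100 Y0.000
G1 X19.100 Y15.584
G1 X0.000 Y15.584
G1 X0.000 Y0.000
; layer 2
G0 Z8.608
G0 X0.000 Y0.000
G1 X19.100 Y0.000
G1 X19.100 Y11.688
G1 X0.000 Y11.688
G1 X0.000 Y0.000
; layer 3
G0 Z12.913
G0 X0.000 Y0.000
G1 X19.100 Y0.000
G1 X19.100 Y7.792
G1 X0.000 Y7.792
G1 X0.000 Y0.000
; layer 4
G0 Z17.217
G0 X0.000 Y0.000
G1 X19.100 Y0.000
G1 X19.100 Y3.896
G1 X0.000 Y3.896
G1 X0.000 Y0.000
M2 ; end

The solid is a wedge (ramp): 19.1 × 19.5 mm base, rising to 21.5 mm along the y=0 edge and sloping linearly to z=0 at y=19.5. Slicing at Δz = 4.304 mm — 5 equal slices spanning the solid's height, so layer i sits at z = i·h/5 — gives 4 non-empty perimeters. Each is a 4-segment closed polygon; G0 lifts to the layer z and rapids to the start vertex, then G1 traces the edges. The cross-section shrinks linearly with z (the slice at the apex is degenerate and omitted).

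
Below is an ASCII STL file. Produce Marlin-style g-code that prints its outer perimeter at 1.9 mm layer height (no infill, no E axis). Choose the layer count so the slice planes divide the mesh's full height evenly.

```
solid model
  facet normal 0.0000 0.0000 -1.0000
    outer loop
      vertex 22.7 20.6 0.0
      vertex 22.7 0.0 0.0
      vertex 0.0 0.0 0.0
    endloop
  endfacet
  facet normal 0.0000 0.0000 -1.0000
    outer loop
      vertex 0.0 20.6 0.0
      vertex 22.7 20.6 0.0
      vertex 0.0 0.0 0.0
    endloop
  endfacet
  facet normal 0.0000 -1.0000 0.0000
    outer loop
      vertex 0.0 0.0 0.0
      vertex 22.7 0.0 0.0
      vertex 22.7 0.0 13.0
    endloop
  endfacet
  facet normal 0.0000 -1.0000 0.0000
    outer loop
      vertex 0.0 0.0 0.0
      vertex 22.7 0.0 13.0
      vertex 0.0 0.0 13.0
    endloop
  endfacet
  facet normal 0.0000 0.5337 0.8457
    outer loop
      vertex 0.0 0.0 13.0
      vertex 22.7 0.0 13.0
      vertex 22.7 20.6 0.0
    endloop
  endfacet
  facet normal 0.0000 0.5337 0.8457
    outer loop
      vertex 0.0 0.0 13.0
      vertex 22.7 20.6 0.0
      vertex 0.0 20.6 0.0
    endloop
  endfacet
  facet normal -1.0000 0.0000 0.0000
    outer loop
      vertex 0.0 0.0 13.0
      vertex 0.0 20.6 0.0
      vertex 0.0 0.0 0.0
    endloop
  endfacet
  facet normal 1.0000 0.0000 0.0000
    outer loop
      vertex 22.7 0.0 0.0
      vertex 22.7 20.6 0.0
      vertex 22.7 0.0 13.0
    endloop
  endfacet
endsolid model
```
; perimeter-only toolpath
G21 ; units = mm
G90 ; absolute positioning
G28 ; home
; layer 1
G0 Z1.9
G0 X0.0 Y0.0
G1 X22.7 Y0.0
G1 X22.7 Y17.7
G1 X0.0 Y17.7
G1 X0.0 Y0.0
; layer 2
G0 Z3.7
G0 X0.0 Y0.0
G1 X22.7 Y0.0
G1 X22.7 Y14.7
G1 X0.0 Y14.7
G1 X0.0 Y0.0
; layer 3
G0 Z5.6
G0 X0.0 Y0.0
G1 X22.7 Y0.0
G1 X22.7 Y11.8
G1 X0.0 Y11.8
G1 X0.0 Y0.0
; layer 4
G0 Z7.4
G0 X0.0 Y0.0
G1 X22.7 Y0.0
G1 X22.7 Y8.8
G1 X0.0 Y8.8
G1 X0.0 Y0.0
; layer 5
G0 Z9.3
G0 X0.0 Y0.0
G1 X22.7 Y0.0
G1 X22.7 Y5.9
G1 X0.0 Y5.9
G1 X0.0 Y0.0
; layer 6
G0 Z11.1
G0 X0.0 Y0.0
G1 X22.7 Y0.0
G1 X22.7 Y2.9
G1 X0.0 Y2.9
G1 X0.0 Y0.0
M2 ; end

The solid is a wedge (ramp): 22.7 × 20.6 mm base, rising to 13 mm along the y=0 edge and sloping linearly to z=0 at y=20.6. Slicing at Δz = 1.9 mm — 7 equal slices spanning the solid's height, so layer i sits at z = i·h/7 — gives 6 non-empty perimeters. Each is a 4-segment closed polygon; G0 lifts to the layer z and rapids to the start vertex, then G1 traces the edges. The cross-section shrinks linearly with z (the slice at the apex is degenerate and omitted).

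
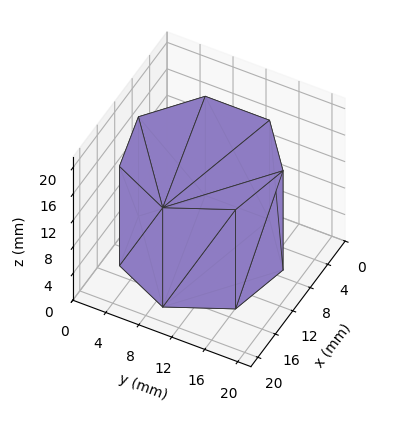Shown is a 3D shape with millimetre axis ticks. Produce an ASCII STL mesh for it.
Reading the render: the shape is a regular 7-sided prism (a cylinder approximated with 7 flat sides), circumscribed radius ≈ 9 mm, height ≈ 15 mm (dimensions read to the nearest mm from the axis ticks). For the STL, each face is triangulated and given an outward normal.

solid part
  facet normal 0.0000 0.0000 -1.0000
    outer loop
      vertex 7.00 17.77 0.00
      vertex 14.61 16.04 0.00
      vertex 18.00 9.00 0.00
    endloop
  endfacet
  facet normal 0.0000 0.0000 -1.0000
    outer loop
      vertex 0.89 12.90 0.00
      vertex 7.00 17.77 0.00
      vertex 18.00 9.00 0.00
    endloop
  endfacet
  facet normal 0.0000 0.0000 -1.0000
    outer loop
      vertex 0.89 5.10 0.00
      vertex 0.89 12.90 0.00
      vertex 18.00 9.00 0.00
    endloop
  endfacet
  facet normal 0.0000 0.0000 -1.0000
    outer loop
      vertex 7.00 0.23 0.00
      vertex 0.89 5.10 0.00
      vertex 18.00 9.00 0.00
    endloop
  endfacet
  facet normal 0.0000 0.0000 -1.0000
    outer loop
      vertex 14.61 1.96 0.00
      vertex 7.00 0.23 0.00
      vertex 18.00 9.00 0.00
    endloop
  endfacet
  facet normal 0.0000 0.0000 1.0000
    outer loop
      vertex 18.00 9.00 15.00
      vertex 14.61 16.04 15.00
      vertex 7.00 17.77 15.00
    endloop
  endfacet
  facet normal 0.0000 0.0000 1.0000
    outer loop
      vertex 18.00 9.00 15.00
      vertex 7.00 17.77 15.00
      vertex 0.89 12.90 15.00
    endloop
  endfacet
  facet normal 0.0000 0.0000 1.0000
    outer loop
      vertex 18.00 9.00 15.00
      vertex 0.89 12.90 15.00
      vertex 0.89 5.10 15.00
    endloop
  endfacet
  facet normal 0.0000 0.0000 1.0000
    outer loop
      vertex 18.00 9.00 15.00
      vertex 0.89 5.10 15.00
      vertex 7.00 0.23 15.00
    endloop
  endfacet
  facet normal 0.0000 0.0000 1.0000
    outer loop
      vertex 18.00 9.00 15.00
      vertex 7.00 0.23 15.00
      vertex 14.61 1.96 15.00
    endloop
  endfacet
  facet normal 0.9010 0.4339 0.0000
    outer loop
      vertex 18.00 9.00 0.00
      vertex 14.61 16.04 0.00
      vertex 14.61 16.04 15.00
    endloop
  endfacet
  facet normal 0.9010 0.4339 0.0000
    outer loop
      vertex 18.00 9.00 0.00
      vertex 14.61 16.04 15.00
      vertex 18.00 9.00 15.00
    endloop
  endfacet
  facet normal 0.2217 0.9751 0.0000
    outer loop
      vertex 14.61 16.04 0.00
      vertex 7.00 17.77 0.00
      vertex 7.00 17.77 15.00
    endloop
  endfacet
  facet normal 0.2217 0.9751 0.0000
    outer loop
      vertex 14.61 16.04 0.00
      vertex 7.00 17.77 15.00
      vertex 14.61 16.04 15.00
    endloop
  endfacet
  facet normal -0.6233 0.7820 0.0000
    outer loop
      vertex 7.00 17.77 0.00
      vertex 0.89 12.90 0.00
      vertex 0.89 12.90 15.00
    endloop
  endfacet
  facet normal -0.6233 0.7820 0.0000
    outer loop
      vertex 7.00 17.77 0.00
      vertex 0.89 12.90 15.00
      vertex 7.00 17.77 15.00
    endloop
  endfacet
  facet normal -1.0000 0.0000 0.0000
    outer loop
      vertex 0.89 12.90 0.00
      vertex 0.89 5.10 0.00
      vertex 0.89 5.10 15.00
    endloop
  endfacet
  facet normal -1.0000 0.0000 0.0000
    outer loop
      vertex 0.89 12.90 0.00
      vertex 0.89 5.10 15.00
      vertex 0.89 12.90 15.00
    endloop
  endfacet
  facet normal -0.6233 -0.7820 0.0000
    outer loop
      vertex 0.89 5.10 0.00
      vertex 7.00 0.23 0.00
      vertex 7.00 0.23 15.00
    endloop
  endfacet
  facet normal -0.6233 -0.7820 0.0000
    outer loop
      vertex 0.89 5.10 0.00
      vertex 7.00 0.23 15.00
      vertex 0.89 5.10 15.00
    endloop
  endfacet
  facet normal 0.2217 -0.9751 0.0000
    outer loop
      vertex 7.00 0.23 0.00
      vertex 14.61 1.96 0.00
      vertex 14.61 1.96 15.00
    endloop
  endfacet
  facet normal 0.2217 -0.9751 0.0000
    outer loop
      vertex 7.00 0.23 0.00
      vertex 14.61 1.96 15.00
      vertex 7.00 0.23 15.00
    endloop
  endfacet
  facet normal 0.9010 -0.4339 0.0000
    outer loop
      vertex 14.61 1.96 0.00
      vertex 18.00 9.00 0.00
      vertex 18.00 9.00 15.00
    endloop
  endfacet
  facet normal 0.9010 -0.4339 0.0000
    outer loop
      vertex 14.61 1.96 0.00
      vertex 18.00 9.00 15.00
      vertex 14.61 1.96 15.00
    endloop
  endfacet
endsolid part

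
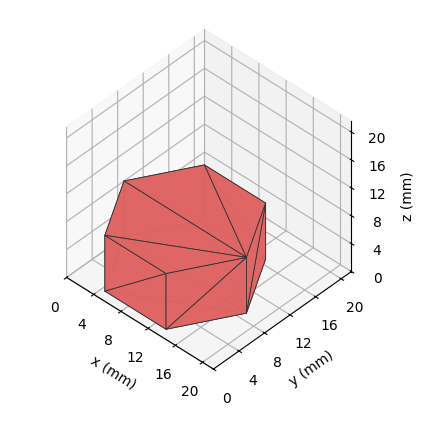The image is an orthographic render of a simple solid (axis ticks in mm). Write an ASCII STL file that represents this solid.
Reading the render: the shape is a regular 6-sided prism (a cylinder approximated with 6 flat sides), circumscribed radius ≈ 9 mm, height ≈ 8 mm (dimensions read to the nearest mm from the axis ticks). For the STL, each face is triangulated and given an outward normal.

solid part
  facet normal 0.0000 0.0000 -1.0000
    outer loop
      vertex 4.500 16.794 0.000
      vertex 13.500 16.794 0.000
      vertex 18.000 9.000 0.000
    endloop
  endfacet
  facet normal 0.0000 0.0000 -1.0000
    outer loop
      vertex 0.000 9.000 0.000
      vertex 4.500 16.794 0.000
      vertex 18.000 9.000 0.000
    endloop
  endfacet
  facet normal 0.0000 0.0000 -1.0000
    outer loop
      vertex 4.500 1.206 0.000
      vertex 0.000 9.000 0.000
      vertex 18.000 9.000 0.000
    endloop
  endfacet
  facet normal 0.0000 0.0000 -1.0000
    outer loop
      vertex 13.500 1.206 0.000
      vertex 4.500 1.206 0.000
      vertex 18.000 9.000 0.000
    endloop
  endfacet
  facet normal 0.0000 0.0000 1.0000
    outer loop
      vertex 18.000 9.000 8.000
      vertex 13.500 16.794 8.000
      vertex 4.500 16.794 8.000
    endloop
  endfacet
  facet normal 0.0000 0.0000 1.0000
    outer loop
      vertex 18.000 9.000 8.000
      vertex 4.500 16.794 8.000
      vertex 0.000 9.000 8.000
    endloop
  endfacet
  facet normal 0.0000 0.0000 1.0000
    outer loop
      vertex 18.000 9.000 8.000
      vertex 0.000 9.000 8.000
      vertex 4.500 1.206 8.000
    endloop
  endfacet
  facet normal 0.0000 0.0000 1.0000
    outer loop
      vertex 18.000 9.000 8.000
      vertex 4.500 1.206 8.000
      vertex 13.500 1.206 8.000
    endloop
  endfacet
  facet normal 0.8660 0.5000 0.0000
    outer loop
      vertex 18.000 9.000 0.000
      vertex 13.500 16.794 0.000
      vertex 13.500 16.794 8.000
    endloop
  endfacet
  facet normal 0.8660 0.5000 0.0000
    outer loop
      vertex 18.000 9.000 0.000
      vertex 13.500 16.794 8.000
      vertex 18.000 9.000 8.000
    endloop
  endfacet
  facet normal 0.0000 1.0000 0.0000
    outer loop
      vertex 13.500 16.794 0.000
      vertex 4.500 16.794 0.000
      vertex 4.500 16.794 8.000
    endloop
  endfacet
  facet normal 0.0000 1.0000 0.0000
    outer loop
      vertex 13.500 16.794 0.000
      vertex 4.500 16.794 8.000
      vertex 13.500 16.794 8.000
    endloop
  endfacet
  facet normal -0.8660 0.5000 0.0000
    outer loop
      vertex 4.500 16.794 0.000
      vertex 0.000 9.000 0.000
      vertex 0.000 9.000 8.000
    endloop
  endfacet
  facet normal -0.8660 0.5000 0.0000
    outer loop
      vertex 4.500 16.794 0.000
      vertex 0.000 9.000 8.000
      vertex 4.500 16.794 8.000
    endloop
  endfacet
  facet normal -0.8660 -0.5000 0.0000
    outer loop
      vertex 0.000 9.000 0.000
      vertex 4.500 1.206 0.000
      vertex 4.500 1.206 8.000
    endloop
  endfacet
  facet normal -0.8660 -0.5000 0.0000
    outer loop
      vertex 0.000 9.000 0.000
      vertex 4.500 1.206 8.000
      vertex 0.000 9.000 8.000
    endloop
  endfacet
  facet normal 0.0000 -1.0000 0.0000
    outer loop
      vertex 4.500 1.206 0.000
      vertex 13.500 1.206 0.000
      vertex 13.500 1.206 8.000
    endloop
  endfacet
  facet normal 0.0000 -1.0000 0.0000
    outer loop
      vertex 4.500 1.206 0.000
      vertex 13.500 1.206 8.000
      vertex 4.500 1.206 8.000
    endloop
  endfacet
  facet normal 0.8660 -0.5000 0.0000
    outer loop
      vertex 13.500 1.206 0.000
      vertex 18.000 9.000 0.000
      vertex 18.000 9.000 8.000
    endloop
  endfacet
  facet normal 0.8660 -0.5000 0.0000
    outer loop
      vertex 13.500 1.206 0.000
      vertex 18.000 9.000 8.000
      vertex 13.500 1.206 8.000
    endloop
  endfacet
endsolid part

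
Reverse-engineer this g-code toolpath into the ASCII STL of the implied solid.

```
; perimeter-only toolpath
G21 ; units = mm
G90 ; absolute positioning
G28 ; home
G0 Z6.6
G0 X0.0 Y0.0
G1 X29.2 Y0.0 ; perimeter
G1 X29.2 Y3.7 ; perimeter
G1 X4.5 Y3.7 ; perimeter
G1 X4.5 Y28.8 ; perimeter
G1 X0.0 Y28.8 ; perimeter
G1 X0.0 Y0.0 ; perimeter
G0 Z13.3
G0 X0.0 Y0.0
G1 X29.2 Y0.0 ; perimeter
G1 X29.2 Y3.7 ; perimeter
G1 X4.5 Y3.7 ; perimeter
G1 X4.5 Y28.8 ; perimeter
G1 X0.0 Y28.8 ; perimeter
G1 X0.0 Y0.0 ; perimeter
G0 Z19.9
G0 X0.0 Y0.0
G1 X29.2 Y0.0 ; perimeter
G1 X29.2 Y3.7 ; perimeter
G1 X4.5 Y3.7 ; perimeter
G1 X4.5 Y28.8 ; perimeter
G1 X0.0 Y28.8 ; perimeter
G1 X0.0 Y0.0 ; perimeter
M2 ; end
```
solid part
  facet normal 0.0000 0.0000 -1.0000
    outer loop
      vertex 29.2 3.7 0.0
      vertex 29.2 0.0 0.0
      vertex 0.0 0.0 0.0
    endloop
  endfacet
  facet normal 0.0000 0.0000 -1.0000
    outer loop
      vertex 4.5 3.7 0.0
      vertex 29.2 3.7 0.0
      vertex 0.0 0.0 0.0
    endloop
  endfacet
  facet normal 0.0000 0.0000 -1.0000
    outer loop
      vertex 4.5 28.8 0.0
      vertex 4.5 3.7 0.0
      vertex 0.0 0.0 0.0
    endloop
  endfacet
  facet normal 0.0000 0.0000 -1.0000
    outer loop
      vertex 0.0 28.8 0.0
      vertex 4.5 28.8 0.0
      vertex 0.0 0.0 0.0
    endloop
  endfacet
  facet normal 0.0000 0.0000 1.0000
    outer loop
      vertex 0.0 0.0 19.9
      vertex 29.2 0.0 19.9
      vertex 29.2 3.7 19.9
    endloop
  endfacet
  facet normal 0.0000 0.0000 1.0000
    outer loop
      vertex 0.0 0.0 19.9
      vertex 29.2 3.7 19.9
      vertex 4.5 3.7 19.9
    endloop
  endfacet
  facet normal 0.0000 0.0000 1.0000
    outer loop
      vertex 0.0 0.0 19.9
      vertex 4.5 3.7 19.9
      vertex 4.5 28.8 19.9
    endloop
  endfacet
  facet normal 0.0000 0.0000 1.0000
    outer loop
      vertex 0.0 0.0 19.9
      vertex 4.5 28.8 19.9
      vertex 0.0 28.8 19.9
    endloop
  endfacet
  facet normal 0.0000 -1.0000 0.0000
    outer loop
      vertex 0.0 0.0 0.0
      vertex 29.2 0.0 0.0
      vertex 29.2 0.0 19.9
    endloop
  endfacet
  facet normal 0.0000 -1.0000 0.0000
    outer loop
      vertex 0.0 0.0 0.0
      vertex 29.2 0.0 19.9
      vertex 0.0 0.0 19.9
    endloop
  endfacet
  facet normal 1.0000 0.0000 0.0000
    outer loop
      vertex 29.2 0.0 0.0
      vertex 29.2 3.7 0.0
      vertex 29.2 3.7 19.9
    endloop
  endfacet
  facet normal 1.0000 0.0000 0.0000
    outer loop
      vertex 29.2 0.0 0.0
      vertex 29.2 3.7 19.9
      vertex 29.2 0.0 19.9
    endloop
  endfacet
  facet normal 0.0000 1.0000 0.0000
    outer loop
      vertex 29.2 3.7 0.0
      vertex 4.5 3.7 0.0
      vertex 4.5 3.7 19.9
    endloop
  endfacet
  facet normal 0.0000 1.0000 0.0000
    outer loop
      vertex 29.2 3.7 0.0
      vertex 4.5 3.7 19.9
      vertex 29.2 3.7 19.9
    endloop
  endfacet
  facet normal 1.0000 0.0000 0.0000
    outer loop
      vertex 4.5 3.7 0.0
      vertex 4.5 28.8 0.0
      vertex 4.5 28.8 19.9
    endloop
  endfacet
  facet normal 1.0000 0.0000 0.0000
    outer loop
      vertex 4.5 3.7 0.0
      vertex 4.5 28.8 19.9
      vertex 4.5 3.7 19.9
    endloop
  endfacet
  facet normal 0.0000 1.0000 0.0000
    outer loop
      vertex 4.5 28.8 0.0
      vertex 0.0 28.8 0.0
      vertex 0.0 28.8 19.9
    endloop
  endfacet
  facet normal 0.0000 1.0000 0.0000
    outer loop
      vertex 4.5 28.8 0.0
      vertex 0.0 28.8 19.9
      vertex 4.5 28.8 19.9
    endloop
  endfacet
  facet normal -1.0000 0.0000 0.0000
    outer loop
      vertex 0.0 28.8 0.0
      vertex 0.0 0.0 0.0
      vertex 0.0 0.0 19.9
    endloop
  endfacet
  facet normal -1.0000 0.0000 0.0000
    outer loop
      vertex 0.0 28.8 0.0
      vertex 0.0 0.0 19.9
      vertex 0.0 28.8 19.9
    endloop
  endfacet
endsolid part

The G0 Z moves step by Δz≈6.6 mm. Every layer's G1 loop is the same polygon, so the solid is a straight extrusion of it from z=0 to z≈19.9. Closing with flat bottom and top caps and triangulating gives 20 facets — an L-shaped prism: outer 29.2 × 28.8 mm, arm thicknesses ≈ 3.7 mm (horizontal) and 4.5 mm (vertical), extruded 19.9 mm in z.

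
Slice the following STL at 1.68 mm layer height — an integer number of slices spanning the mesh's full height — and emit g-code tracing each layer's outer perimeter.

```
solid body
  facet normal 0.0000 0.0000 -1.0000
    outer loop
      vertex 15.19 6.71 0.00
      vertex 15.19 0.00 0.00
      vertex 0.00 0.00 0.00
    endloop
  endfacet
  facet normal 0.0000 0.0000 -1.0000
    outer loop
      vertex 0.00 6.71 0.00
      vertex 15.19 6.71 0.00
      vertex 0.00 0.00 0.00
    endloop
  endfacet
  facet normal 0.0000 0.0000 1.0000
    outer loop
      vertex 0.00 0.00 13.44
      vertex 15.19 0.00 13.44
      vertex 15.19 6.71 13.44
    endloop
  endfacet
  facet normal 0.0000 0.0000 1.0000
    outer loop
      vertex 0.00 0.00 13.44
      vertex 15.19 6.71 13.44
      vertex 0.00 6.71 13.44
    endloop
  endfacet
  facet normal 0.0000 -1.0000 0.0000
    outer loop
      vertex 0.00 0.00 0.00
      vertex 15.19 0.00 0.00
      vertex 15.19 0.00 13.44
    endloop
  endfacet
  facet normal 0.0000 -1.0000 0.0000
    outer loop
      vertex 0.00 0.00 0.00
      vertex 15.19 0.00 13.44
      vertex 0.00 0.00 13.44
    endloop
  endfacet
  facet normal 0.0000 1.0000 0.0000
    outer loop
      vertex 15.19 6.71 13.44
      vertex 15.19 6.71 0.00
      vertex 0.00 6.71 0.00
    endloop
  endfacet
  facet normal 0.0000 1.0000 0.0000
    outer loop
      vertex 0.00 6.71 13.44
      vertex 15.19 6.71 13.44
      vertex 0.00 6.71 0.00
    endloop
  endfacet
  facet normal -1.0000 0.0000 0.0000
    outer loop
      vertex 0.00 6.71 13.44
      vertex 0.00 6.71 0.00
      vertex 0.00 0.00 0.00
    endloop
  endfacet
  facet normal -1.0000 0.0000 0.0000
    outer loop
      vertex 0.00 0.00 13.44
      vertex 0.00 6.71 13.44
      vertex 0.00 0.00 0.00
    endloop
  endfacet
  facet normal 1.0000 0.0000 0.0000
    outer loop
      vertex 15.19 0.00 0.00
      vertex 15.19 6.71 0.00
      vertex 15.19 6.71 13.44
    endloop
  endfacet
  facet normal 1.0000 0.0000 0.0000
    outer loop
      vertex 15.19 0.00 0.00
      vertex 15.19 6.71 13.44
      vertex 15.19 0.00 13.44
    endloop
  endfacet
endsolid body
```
; perimeter-only toolpath
G21 ; units = mm
G90 ; absolute positioning
G28 ; home
; layer 1
G0 Z1.68
G0 X0.00 Y0.00
G1 X15.19 Y0.00
G1 X15.19 Y6.71
G1 X0.00 Y6.71
G1 X0.00 Y0.00
; layer 2
G0 Z3.36
G0 X0.00 Y0.00
G1 X15.19 Y0.00
G1 X15.19 Y6.71
G1 X0.00 Y6.71
G1 X0.00 Y0.00
; layer 3
G0 Z5.04
G0 X0.00 Y0.00
G1 X15.19 Y0.00
G1 X15.19 Y6.71
G1 X0.00 Y6.71
G1 X0.00 Y0.00
; layer 4
G0 Z6.72
G0 X0.00 Y0.00
G1 X15.19 Y0.00
G1 X15.19 Y6.71
G1 X0.00 Y6.71
G1 X0.00 Y0.00
; layer 5
G0 Z8.40
G0 X0.00 Y0.00
G1 X15.19 Y0.00
G1 X15.19 Y6.71
G1 X0.00 Y6.71
G1 X0.00 Y0.00
; layer 6
G0 Z10.08
G0 X0.00 Y0.00
G1 X15.19 Y0.00
G1 X15.19 Y6.71
G1 X0.00 Y6.71
G1 X0.00 Y0.00
; layer 7
G0 Z11.76
G0 X0.00 Y0.00
G1 X15.19 Y0.00
G1 X15.19 Y6.71
G1 X0.00 Y6.71
G1 X0.00 Y0.00
; layer 8
G0 Z13.44
G0 X0.00 Y0.00
G1 X15.19 Y0.00
G1 X15.19 Y6.71
G1 X0.00 Y6.71
G1 X0.00 Y0.00
M2 ; end

The solid is a rectangular box, roughly 15.2 × 6.71 mm footprint and 13.4 mm tall. Slicing at Δz = 1.68 mm — 8 equal slices spanning the solid's height, so layer i sits at z = i·h/8 — gives 8 non-empty perimeters. Each is a 4-segment closed polygon; G0 lifts to the layer z and rapids to the start vertex, then G1 traces the edges.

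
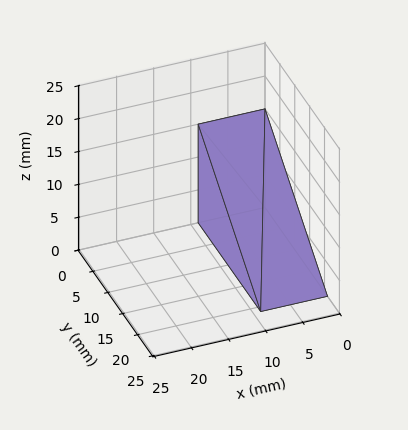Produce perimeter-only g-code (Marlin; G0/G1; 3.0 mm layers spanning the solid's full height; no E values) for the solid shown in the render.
Reading the render: the shape is a wedge (ramp): 9 × 21 mm base, rising to 15 mm along the y=0 edge and sloping linearly to z=0 at y=21 (dimensions read to the nearest mm from the axis ticks). For the g-code, the solid's height is divided into equal slices at the stated Δz and each level perimeter traced with G1 moves after a G0 lift.

; perimeter-only toolpath
G21 ; units = mm
G90 ; absolute positioning
G28 ; home
; layer 1
G0 Z3.0
G0 X0.0 Y0.0
G1 X9.0 Y0.0
G1 X9.0 Y16.8
G1 X0.0 Y16.8
G1 X0.0 Y0.0
; layer 2
G0 Z6.0
G0 X0.0 Y0.0
G1 X9.0 Y0.0
G1 X9.0 Y12.6
G1 X0.0 Y12.6
G1 X0.0 Y0.0
; layer 3
G0 Z9.0
G0 X0.0 Y0.0
G1 X9.0 Y0.0
G1 X9.0 Y8.4
G1 X0.0 Y8.4
G1 X0.0 Y0.0
; layer 4
G0 Z12.0
G0 X0.0 Y0.0
G1 X9.0 Y0.0
G1 X9.0 Y4.2
G1 X0.0 Y4.2
G1 X0.0 Y0.0
M2 ; end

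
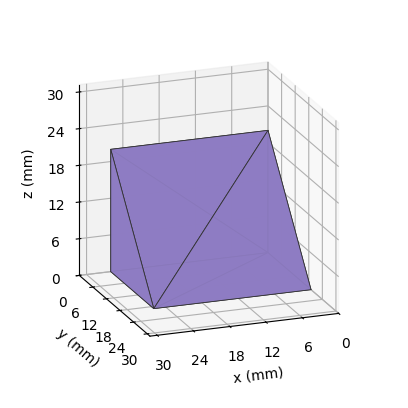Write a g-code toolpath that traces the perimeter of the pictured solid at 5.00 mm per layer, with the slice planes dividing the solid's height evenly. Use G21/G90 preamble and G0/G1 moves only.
Reading the render: the shape is a wedge (ramp): 26 × 19 mm base, rising to 20 mm along the y=0 edge and sloping linearly to z=0 at y=19 (dimensions read to the nearest mm from the axis ticks). For the g-code, the solid's height is divided into equal slices at the stated Δz and each level perimeter traced with G1 moves after a G0 lift.

; perimeter-only toolpath
G21 ; units = mm
G90 ; absolute positioning
G28 ; home
; layer 1
G0 Z5.00
G0 X0.00 Y0.00
G1 X26.00 Y0.00
G1 X26.00 Y14.25
G1 X0.00 Y14.25
G1 X0.00 Y0.00
; layer 2
G0 Z10.00
G0 X0.00 Y0.00
G1 X26.00 Y0.00
G1 X26.00 Y9.50
G1 X0.00 Y9.50
G1 X0.00 Y0.00
; layer 3
G0 Z15.00
G0 X0.00 Y0.00
G1 X26.00 Y0.00
G1 X26.00 Y4.75
G1 X0.00 Y4.75
G1 X0.00 Y0.00
M2 ; end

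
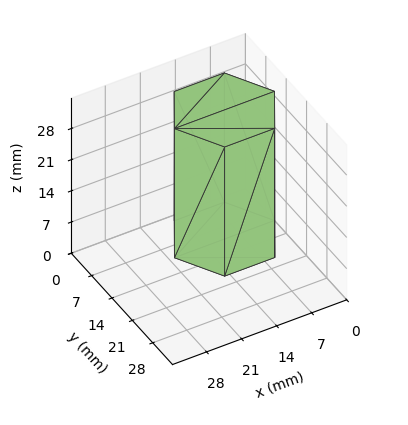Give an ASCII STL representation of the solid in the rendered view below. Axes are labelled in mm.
Reading the render: the shape is a regular 6-sided prism (a cylinder approximated with 6 flat sides), circumscribed radius ≈ 10 mm, height ≈ 29 mm (dimensions read to the nearest mm from the axis ticks). For the STL, each face is triangulated and given an outward normal.

solid part
  facet normal 0.0000 0.0000 -1.0000
    outer loop
      vertex 5.000 18.660 0.000
      vertex 15.000 18.660 0.000
      vertex 20.000 10.000 0.000
    endloop
  endfacet
  facet normal 0.0000 0.0000 -1.0000
    outer loop
      vertex 0.000 10.000 0.000
      vertex 5.000 18.660 0.000
      vertex 20.000 10.000 0.000
    endloop
  endfacet
  facet normal 0.0000 0.0000 -1.0000
    outer loop
      vertex 5.000 1.340 0.000
      vertex 0.000 10.000 0.000
      vertex 20.000 10.000 0.000
    endloop
  endfacet
  facet normal 0.0000 0.0000 -1.0000
    outer loop
      vertex 15.000 1.340 0.000
      vertex 5.000 1.340 0.000
      vertex 20.000 10.000 0.000
    endloop
  endfacet
  facet normal 0.0000 0.0000 1.0000
    outer loop
      vertex 20.000 10.000 29.000
      vertex 15.000 18.660 29.000
      vertex 5.000 18.660 29.000
    endloop
  endfacet
  facet normal 0.0000 0.0000 1.0000
    outer loop
      vertex 20.000 10.000 29.000
      vertex 5.000 18.660 29.000
      vertex 0.000 10.000 29.000
    endloop
  endfacet
  facet normal 0.0000 0.0000 1.0000
    outer loop
      vertex 20.000 10.000 29.000
      vertex 0.000 10.000 29.000
      vertex 5.000 1.340 29.000
    endloop
  endfacet
  facet normal 0.0000 0.0000 1.0000
    outer loop
      vertex 20.000 10.000 29.000
      vertex 5.000 1.340 29.000
      vertex 15.000 1.340 29.000
    endloop
  endfacet
  facet normal 0.8660 0.5000 0.0000
    outer loop
      vertex 20.000 10.000 0.000
      vertex 15.000 18.660 0.000
      vertex 15.000 18.660 29.000
    endloop
  endfacet
  facet normal 0.8660 0.5000 0.0000
    outer loop
      vertex 20.000 10.000 0.000
      vertex 15.000 18.660 29.000
      vertex 20.000 10.000 29.000
    endloop
  endfacet
  facet normal 0.0000 1.0000 0.0000
    outer loop
      vertex 15.000 18.660 0.000
      vertex 5.000 18.660 0.000
      vertex 5.000 18.660 29.000
    endloop
  endfacet
  facet normal 0.0000 1.0000 0.0000
    outer loop
      vertex 15.000 18.660 0.000
      vertex 5.000 18.660 29.000
      vertex 15.000 18.660 29.000
    endloop
  endfacet
  facet normal -0.8660 0.5000 0.0000
    outer loop
      vertex 5.000 18.660 0.000
      vertex 0.000 10.000 0.000
      vertex 0.000 10.000 29.000
    endloop
  endfacet
  facet normal -0.8660 0.5000 0.0000
    outer loop
      vertex 5.000 18.660 0.000
      vertex 0.000 10.000 29.000
      vertex 5.000 18.660 29.000
    endloop
  endfacet
  facet normal -0.8660 -0.5000 0.0000
    outer loop
      vertex 0.000 10.000 0.000
      vertex 5.000 1.340 0.000
      vertex 5.000 1.340 29.000
    endloop
  endfacet
  facet normal -0.8660 -0.5000 0.0000
    outer loop
      vertex 0.000 10.000 0.000
      vertex 5.000 1.340 29.000
      vertex 0.000 10.000 29.000
    endloop
  endfacet
  facet normal 0.0000 -1.0000 0.0000
    outer loop
      vertex 5.000 1.340 0.000
      vertex 15.000 1.340 0.000
      vertex 15.000 1.340 29.000
    endloop
  endfacet
  facet normal 0.0000 -1.0000 0.0000
    outer loop
      vertex 5.000 1.340 0.000
      vertex 15.000 1.340 29.000
      vertex 5.000 1.340 29.000
    endloop
  endfacet
  facet normal 0.8660 -0.5000 0.0000
    outer loop
      vertex 15.000 1.340 0.000
      vertex 20.000 10.000 0.000
      vertex 20.000 10.000 29.000
    endloop
  endfacet
  facet normal 0.8660 -0.5000 0.0000
    outer loop
      vertex 15.000 1.340 0.000
      vertex 20.000 10.000 29.000
      vertex 15.000 1.340 29.000
    endloop
  endfacet
endsolid part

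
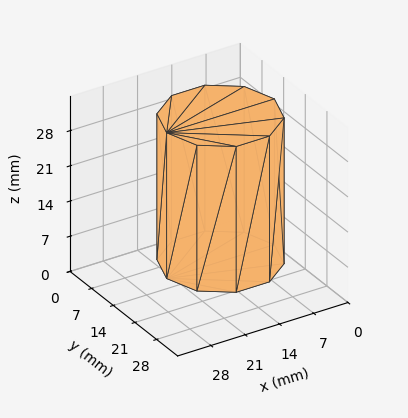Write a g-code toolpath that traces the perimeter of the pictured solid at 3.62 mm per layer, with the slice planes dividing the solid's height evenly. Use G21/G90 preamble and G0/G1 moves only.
Reading the render: the shape is a regular 10-sided prism (a cylinder approximated with 10 flat sides), circumscribed radius ≈ 11 mm, height ≈ 29 mm (dimensions read to the nearest mm from the axis ticks). For the g-code, the solid's height is divided into equal slices at the stated Δz and each level perimeter traced with G1 moves after a G0 lift.

; perimeter-only toolpath
G21 ; units = mm
G90 ; absolute positioning
G28 ; home
; layer 1
G0 Z3.62
G0 X22.00 Y11.00
G1 X19.90 Y17.47
G1 X14.40 Y21.46
G1 X7.60 Y21.46
G1 X2.10 Y17.47
G1 X0.00 Y11.00
G1 X2.10 Y4.53
G1 X7.60 Y0.54
G1 X14.40 Y0.54
G1 X19.90 Y4.53
G1 X22.00 Y11.00
; layer 2
G0 Z7.25
G0 X22.00 Y11.00
G1 X19.90 Y17.47
G1 X14.40 Y21.46
G1 X7.60 Y21.46
G1 X2.10 Y17.47
G1 X0.00 Y11.00
G1 X2.10 Y4.53
G1 X7.60 Y0.54
G1 X14.40 Y0.54
G1 X19.90 Y4.53
G1 X22.00 Y11.00
; layer 3
G0 Z10.88
G0 X22.00 Y11.00
G1 X19.90 Y17.47
G1 X14.40 Y21.46
G1 X7.60 Y21.46
G1 X2.10 Y17.47
G1 X0.00 Y11.00
G1 X2.10 Y4.53
G1 X7.60 Y0.54
G1 X14.40 Y0.54
G1 X19.90 Y4.53
G1 X22.00 Y11.00
; layer 4
G0 Z14.50
G0 X22.00 Y11.00
G1 X19.90 Y17.47
G1 X14.40 Y21.46
G1 X7.60 Y21.46
G1 X2.10 Y17.47
G1 X0.00 Y11.00
G1 X2.10 Y4.53
G1 X7.60 Y0.54
G1 X14.40 Y0.54
G1 X19.90 Y4.53
G1 X22.00 Y11.00
; layer 5
G0 Z18.12
G0 X22.00 Y11.00
G1 X19.90 Y17.47
G1 X14.40 Y21.46
G1 X7.60 Y21.46
G1 X2.10 Y17.47
G1 X0.00 Y11.00
G1 X2.10 Y4.53
G1 X7.60 Y0.54
G1 X14.40 Y0.54
G1 X19.90 Y4.53
G1 X22.00 Y11.00
; layer 6
G0 Z21.75
G0 X22.00 Y11.00
G1 X19.90 Y17.47
G1 X14.40 Y21.46
G1 X7.60 Y21.46
G1 X2.10 Y17.47
G1 X0.00 Y11.00
G1 X2.10 Y4.53
G1 X7.60 Y0.54
G1 X14.40 Y0.54
G1 X19.90 Y4.53
G1 X22.00 Y11.00
; layer 7
G0 Z25.38
G0 X22.00 Y11.00
G1 X19.90 Y17.47
G1 X14.40 Y21.46
G1 X7.60 Y21.46
G1 X2.10 Y17.47
G1 X0.00 Y11.00
G1 X2.10 Y4.53
G1 X7.60 Y0.54
G1 X14.40 Y0.54
G1 X19.90 Y4.53
G1 X22.00 Y11.00
; layer 8
G0 Z29.00
G0 X22.00 Y11.00
G1 X19.90 Y17.47
G1 X14.40 Y21.46
G1 X7.60 Y21.46
G1 X2.10 Y17.47
G1 X0.00 Y11.00
G1 X2.10 Y4.53
G1 X7.60 Y0.54
G1 X14.40 Y0.54
G1 X19.90 Y4.53
G1 X22.00 Y11.00
M2 ; end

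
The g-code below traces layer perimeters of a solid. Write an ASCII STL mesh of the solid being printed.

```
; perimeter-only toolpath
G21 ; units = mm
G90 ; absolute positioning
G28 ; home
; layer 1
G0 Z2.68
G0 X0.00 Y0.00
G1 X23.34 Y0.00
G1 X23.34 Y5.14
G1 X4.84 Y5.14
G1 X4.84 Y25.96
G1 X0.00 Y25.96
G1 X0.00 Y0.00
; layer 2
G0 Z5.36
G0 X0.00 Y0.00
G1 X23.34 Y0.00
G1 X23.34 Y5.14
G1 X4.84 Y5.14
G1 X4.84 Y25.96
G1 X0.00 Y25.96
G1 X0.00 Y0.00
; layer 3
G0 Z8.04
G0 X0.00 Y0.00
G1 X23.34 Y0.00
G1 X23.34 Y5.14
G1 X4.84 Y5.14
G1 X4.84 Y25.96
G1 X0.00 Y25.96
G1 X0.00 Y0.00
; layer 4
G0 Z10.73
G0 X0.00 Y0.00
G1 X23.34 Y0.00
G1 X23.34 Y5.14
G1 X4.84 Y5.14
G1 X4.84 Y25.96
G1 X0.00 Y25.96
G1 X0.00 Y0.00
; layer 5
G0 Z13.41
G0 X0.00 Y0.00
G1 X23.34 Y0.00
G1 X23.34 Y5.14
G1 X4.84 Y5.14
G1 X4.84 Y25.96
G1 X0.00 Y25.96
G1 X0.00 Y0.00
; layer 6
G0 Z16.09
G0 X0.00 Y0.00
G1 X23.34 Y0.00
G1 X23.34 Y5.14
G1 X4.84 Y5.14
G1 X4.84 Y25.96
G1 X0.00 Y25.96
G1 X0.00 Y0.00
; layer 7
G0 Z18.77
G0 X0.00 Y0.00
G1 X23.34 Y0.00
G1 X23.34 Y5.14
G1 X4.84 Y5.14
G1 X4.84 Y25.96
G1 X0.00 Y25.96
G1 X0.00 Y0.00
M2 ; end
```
solid part
  facet normal 0.0000 0.0000 -1.0000
    outer loop
      vertex 23.34 5.14 0.00
      vertex 23.34 0.00 0.00
      vertex 0.00 0.00 0.00
    endloop
  endfacet
  facet normal 0.0000 0.0000 -1.0000
    outer loop
      vertex 4.84 5.14 0.00
      vertex 23.34 5.14 0.00
      vertex 0.00 0.00 0.00
    endloop
  endfacet
  facet normal 0.0000 0.0000 -1.0000
    outer loop
      vertex 4.84 25.96 0.00
      vertex 4.84 5.14 0.00
      vertex 0.00 0.00 0.00
    endloop
  endfacet
  facet normal 0.0000 0.0000 -1.0000
    outer loop
      vertex 0.00 25.96 0.00
      vertex 4.84 25.96 0.00
      vertex 0.00 0.00 0.00
    endloop
  endfacet
  facet normal 0.0000 0.0000 1.0000
    outer loop
      vertex 0.00 0.00 18.77
      vertex 23.34 0.00 18.77
      vertex 23.34 5.14 18.77
    endloop
  endfacet
  facet normal 0.0000 0.0000 1.0000
    outer loop
      vertex 0.00 0.00 18.77
      vertex 23.34 5.14 18.77
      vertex 4.84 5.14 18.77
    endloop
  endfacet
  facet normal 0.0000 0.0000 1.0000
    outer loop
      vertex 0.00 0.00 18.77
      vertex 4.84 5.14 18.77
      vertex 4.84 25.96 18.77
    endloop
  endfacet
  facet normal 0.0000 0.0000 1.0000
    outer loop
      vertex 0.00 0.00 18.77
      vertex 4.84 25.96 18.77
      vertex 0.00 25.96 18.77
    endloop
  endfacet
  facet normal 0.0000 -1.0000 0.0000
    outer loop
      vertex 0.00 0.00 0.00
      vertex 23.34 0.00 0.00
      vertex 23.34 0.00 18.77
    endloop
  endfacet
  facet normal 0.0000 -1.0000 0.0000
    outer loop
      vertex 0.00 0.00 0.00
      vertex 23.34 0.00 18.77
      vertex 0.00 0.00 18.77
    endloop
  endfacet
  facet normal 1.0000 0.0000 0.0000
    outer loop
      vertex 23.34 0.00 0.00
      vertex 23.34 5.14 0.00
      vertex 23.34 5.14 18.77
    endloop
  endfacet
  facet normal 1.0000 0.0000 0.0000
    outer loop
      vertex 23.34 0.00 0.00
      vertex 23.34 5.14 18.77
      vertex 23.34 0.00 18.77
    endloop
  endfacet
  facet normal 0.0000 1.0000 0.0000
    outer loop
      vertex 23.34 5.14 0.00
      vertex 4.84 5.14 0.00
      vertex 4.84 5.14 18.77
    endloop
  endfacet
  facet normal 0.0000 1.0000 0.0000
    outer loop
      vertex 23.34 5.14 0.00
      vertex 4.84 5.14 18.77
      vertex 23.34 5.14 18.77
    endloop
  endfacet
  facet normal 1.0000 0.0000 0.0000
    outer loop
      vertex 4.84 5.14 0.00
      vertex 4.84 25.96 0.00
      vertex 4.84 25.96 18.77
    endloop
  endfacet
  facet normal 1.0000 0.0000 0.0000
    outer loop
      vertex 4.84 5.14 0.00
      vertex 4.84 25.96 18.77
      vertex 4.84 5.14 18.77
    endloop
  endfacet
  facet normal 0.0000 1.0000 0.0000
    outer loop
      vertex 4.84 25.96 0.00
      vertex 0.00 25.96 0.00
      vertex 0.00 25.96 18.77
    endloop
  endfacet
  facet normal 0.0000 1.0000 0.0000
    outer loop
      vertex 4.84 25.96 0.00
      vertex 0.00 25.96 18.77
      vertex 4.84 25.96 18.77
    endloop
  endfacet
  facet normal -1.0000 0.0000 0.0000
    outer loop
      vertex 0.00 25.96 0.00
      vertex 0.00 0.00 0.00
      vertex 0.00 0.00 18.77
    endloop
  endfacet
  facet normal -1.0000 0.0000 0.0000
    outer loop
      vertex 0.00 25.96 0.00
      vertex 0.00 0.00 18.77
      vertex 0.00 25.96 18.77
    endloop
  endfacet
endsolid part

The G0 Z moves step by Δz≈2.68 mm. Every layer's G1 loop is the same polygon, so the solid is a straight extrusion of it from z=0 to z≈18.8. Closing with flat bottom and top caps and triangulating gives 20 facets — an L-shaped prism: outer 23.3 × 26 mm, arm thicknesses ≈ 5.14 mm (horizontal) and 4.84 mm (vertical), extruded 18.8 mm in z.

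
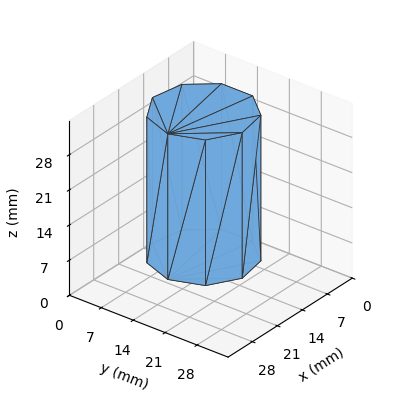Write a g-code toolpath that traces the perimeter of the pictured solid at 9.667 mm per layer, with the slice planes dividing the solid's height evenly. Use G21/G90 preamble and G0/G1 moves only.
Reading the render: the shape is a regular 9-sided prism (a cylinder approximated with 9 flat sides), circumscribed radius ≈ 10 mm, height ≈ 29 mm (dimensions read to the nearest mm from the axis ticks). For the g-code, the solid's height is divided into equal slices at the stated Δz and each level perimeter traced with G1 moves after a G0 lift.

; perimeter-only toolpath
G21 ; units = mm
G90 ; absolute positioning
G28 ; home
; layer 1
G0 Z9.667
G0 X20.000 Y10.000
G1 X17.660 Y16.428
G1 X11.736 Y19.848
G1 X5.000 Y18.660
G1 X0.603 Y13.420
G1 X0.603 Y6.580
G1 X5.000 Y1.340
G1 X11.736 Y0.152
G1 X17.660 Y3.572
G1 X20.000 Y10.000
; layer 2
G0 Z19.333
G0 X20.000 Y10.000
G1 X17.660 Y16.428
G1 X11.736 Y19.848
G1 X5.000 Y18.660
G1 X0.603 Y13.420
G1 X0.603 Y6.580
G1 X5.000 Y1.340
G1 X11.736 Y0.152
G1 X17.660 Y3.572
G1 X20.000 Y10.000
; layer 3
G0 Z29.000
G0 X20.000 Y10.000
G1 X17.660 Y16.428
G1 X11.736 Y19.848
G1 X5.000 Y18.660
G1 X0.603 Y13.420
G1 X0.603 Y6.580
G1 X5.000 Y1.340
G1 X11.736 Y0.152
G1 X17.660 Y3.572
G1 X20.000 Y10.000
M2 ; end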